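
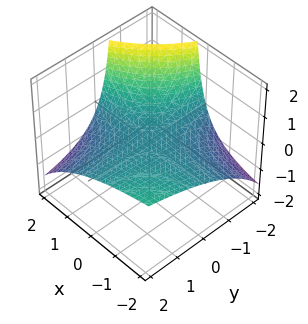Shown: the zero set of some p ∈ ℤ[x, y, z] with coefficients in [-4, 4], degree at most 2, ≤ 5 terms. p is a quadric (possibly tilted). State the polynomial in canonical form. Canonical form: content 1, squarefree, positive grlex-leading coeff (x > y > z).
The degree is 2 — the shape is more complex than any degree-1 surface.
Observable constraints: the visible y-axis segment lies entirely on the surface; the visible x-axis segment lies entirely on the surface; it meets the z-axis at z = 0 (among the integer gridlines).
Fitting integer coefficients to these (and the overall shape) gives p.

x*y - x*z + y*z + 3*z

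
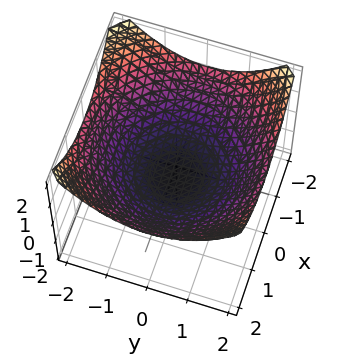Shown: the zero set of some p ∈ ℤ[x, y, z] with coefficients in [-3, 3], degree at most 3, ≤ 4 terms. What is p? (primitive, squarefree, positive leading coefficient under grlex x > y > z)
x^2 + y^2 - 3*z - 2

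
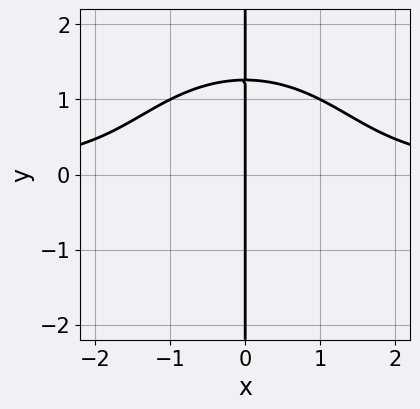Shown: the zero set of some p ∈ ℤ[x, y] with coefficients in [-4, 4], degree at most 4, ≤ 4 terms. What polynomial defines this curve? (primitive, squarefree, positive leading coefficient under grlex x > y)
Degree: no degree-3 curve has this shape, so deg p = 4.
From the axis intercepts and sections: the visible y-axis segment lies entirely on the curve; it meets the x-axis at x = 0 (among the integer gridlines).
The integer polynomial consistent with all of this is the stated p.

x^3*y + x*y^3 - 2*x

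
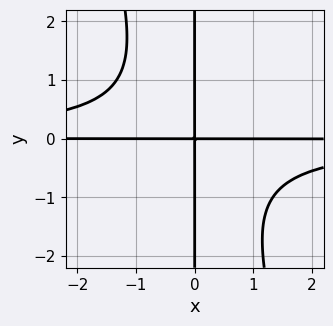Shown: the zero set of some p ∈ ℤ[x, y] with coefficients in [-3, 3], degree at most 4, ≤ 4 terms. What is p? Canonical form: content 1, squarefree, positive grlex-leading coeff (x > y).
(a) Degree: no degree-3 curve has this shape, so deg p = 4.
(b) Against the integer gridlines: the visible y-axis segment lies entirely on the curve; every point of the x-axis in the box is on the curve.
(c) Fitting integer coefficients to these (and the overall shape) gives p.

3*x^2*y^2 + x*y^3 + 3*x*y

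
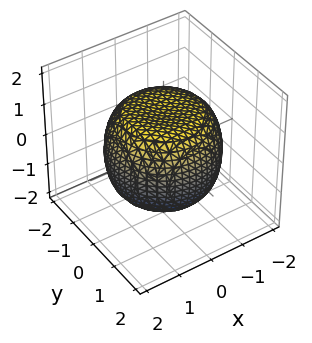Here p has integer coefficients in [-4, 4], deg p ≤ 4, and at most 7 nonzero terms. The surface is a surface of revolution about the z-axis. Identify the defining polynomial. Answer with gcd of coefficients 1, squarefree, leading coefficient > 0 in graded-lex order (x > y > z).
x^4 + 2*x^2*y^2 + y^4 - x^2 - y^2 + 2*z^2 - 3

First, the degree is 4 — the shape is more complex than any degree-3 surface.
Then, symmetries: the z-axis is an axis of rotation, so x and y enter only as x² + y².
Next, against the integer gridlines: a circular section at z = -1 has radius between 1 and 2.
Finally, these observations pin down the coefficients.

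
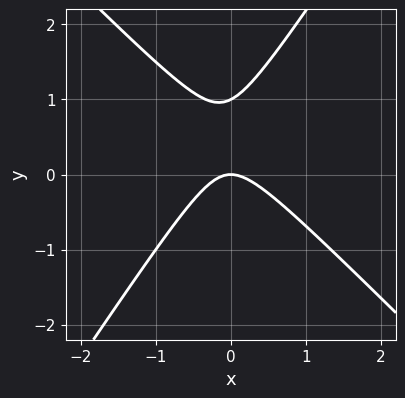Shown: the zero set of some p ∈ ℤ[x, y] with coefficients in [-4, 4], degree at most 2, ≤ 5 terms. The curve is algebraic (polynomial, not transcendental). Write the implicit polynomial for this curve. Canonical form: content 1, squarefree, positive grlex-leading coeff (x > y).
1. deg p = 2. The shape is more complex than any degree-1 curve.
2. From the visible intercepts: the y-axis gridline crossings are at y ∈ {0, 1}; one x-axis crossing is at x = 0.
3. Matching integer coefficients to the picture gives p.

3*x^2 + x*y - 2*y^2 + 2*y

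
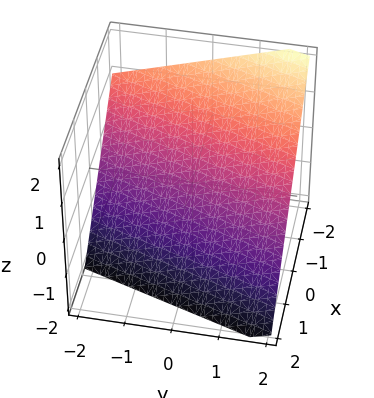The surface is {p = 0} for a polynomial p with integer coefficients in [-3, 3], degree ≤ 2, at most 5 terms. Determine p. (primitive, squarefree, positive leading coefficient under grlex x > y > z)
3*x - y + 3*z + 2

(a) deg p = 1. Every cross-section is a straight line — this is a plane.
(b) From the axis intercepts and sections: one y-axis crossing is at y = 2.
(c) Matching integer coefficients to the picture gives p.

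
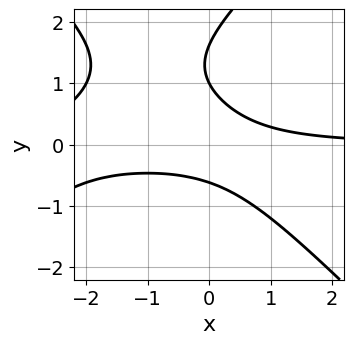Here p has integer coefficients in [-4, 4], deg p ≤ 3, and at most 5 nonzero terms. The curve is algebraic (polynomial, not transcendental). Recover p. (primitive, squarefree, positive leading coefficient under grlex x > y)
x^2*y - y^3 + 2*x*y + 2*y^2 - 1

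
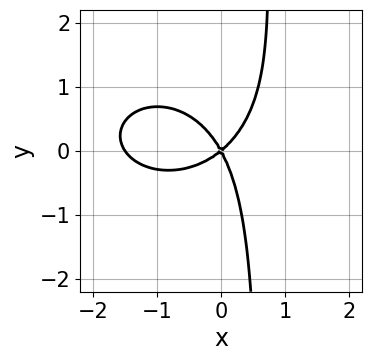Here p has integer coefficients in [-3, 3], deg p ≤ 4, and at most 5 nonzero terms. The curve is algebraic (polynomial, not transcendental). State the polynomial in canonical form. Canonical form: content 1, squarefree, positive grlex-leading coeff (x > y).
2*x^3 + 3*x*y^2 + 3*x^2 - 2*x*y - 2*y^2

(a) The degree is 3 — the shape is more complex than any degree-2 curve.
(b) From the axis intercepts and sections: one y-axis crossing is at y = 0; it crosses the x-axis at the gridline x = 0.
(c) Together with the visible shape, these determine p as stated.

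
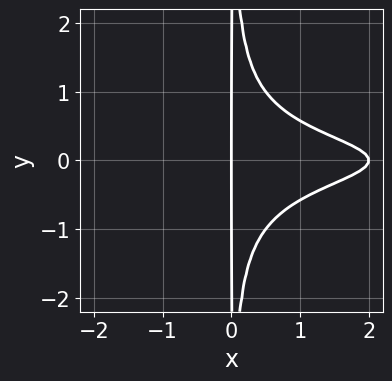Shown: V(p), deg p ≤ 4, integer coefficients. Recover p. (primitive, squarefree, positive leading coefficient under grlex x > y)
3*x^2*y^2 + x^2 - 2*x

1. The degree is 4 — the shape is more complex than any degree-3 curve.
2. Symmetries: it's symmetric under y → −y, forcing even powers of y.
3. From the visible intercepts: every point of the y-axis in the box is on the curve; among the integer gridlines, it crosses the x-axis at x ∈ {0, 2}.
4. Matching integer coefficients to the picture gives p.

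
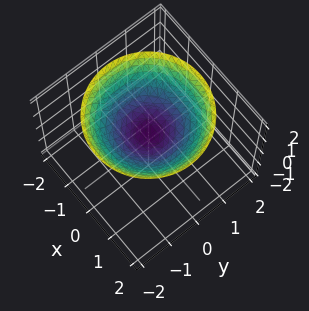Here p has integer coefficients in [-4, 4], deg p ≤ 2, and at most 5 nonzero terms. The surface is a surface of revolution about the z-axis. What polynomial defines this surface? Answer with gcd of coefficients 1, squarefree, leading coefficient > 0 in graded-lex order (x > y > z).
First, the degree is 2 — the shape is more complex than any degree-1 surface.
Then, symmetries: every cross-section ⟂ z is a circle, so x, y appear only via x² + y².
Then, against the integer gridlines: a circular section at z = 2 has radius between 1 and 2; no x-intercept at any integer in the box; the surface avoids every integer y-axis point in the box.
Finally, solving for integer coefficients yields p as stated.

x^2 + y^2 - 2*z + 1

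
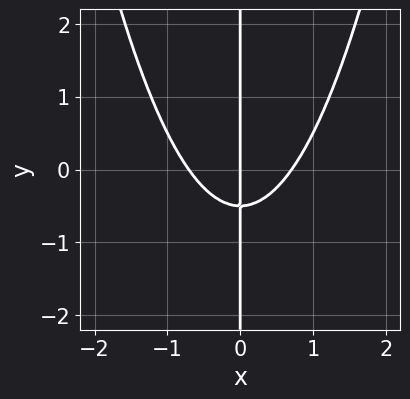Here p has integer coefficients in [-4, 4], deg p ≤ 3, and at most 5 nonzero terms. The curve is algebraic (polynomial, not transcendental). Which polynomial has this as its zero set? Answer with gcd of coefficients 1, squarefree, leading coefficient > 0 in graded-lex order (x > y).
1. deg p = 3. A generic line meets the curve in up to 3 points.
2. Against the integer gridlines: the visible y-axis segment lies entirely on the curve; it meets the x-axis at x = 0 (among the integer gridlines).
3. Together with the visible shape, these determine p as stated.

2*x^3 - 2*x*y - x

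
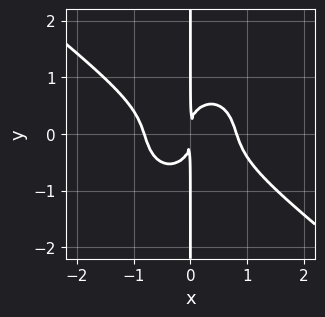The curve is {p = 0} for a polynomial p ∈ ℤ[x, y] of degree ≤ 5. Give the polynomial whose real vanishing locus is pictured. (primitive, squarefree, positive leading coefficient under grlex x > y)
3*x^4 + 2*x^3*y + 3*x*y^3 - 2*x^2

1. The degree is 4 — a generic line meets the curve in up to 4 points.
2. Against the integer gridlines: the visible y-axis segment lies entirely on the curve.
3. These observations pin down the coefficients.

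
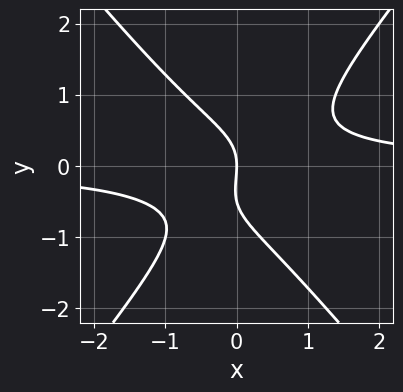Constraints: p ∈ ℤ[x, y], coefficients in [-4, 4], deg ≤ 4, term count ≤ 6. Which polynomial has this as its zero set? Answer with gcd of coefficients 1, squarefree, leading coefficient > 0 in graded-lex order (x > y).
(a) deg p = 3. No degree-2 curve has this shape.
(b) From the visible intercepts: one x-axis crossing is at x = 0; it meets the y-axis at y = 0 (among the integer gridlines).
(c) Fitting integer coefficients to these (and the overall shape) gives p.

3*x^2*y - 2*y^3 - y^2 - 2*x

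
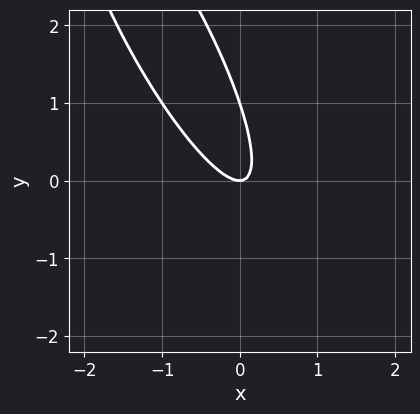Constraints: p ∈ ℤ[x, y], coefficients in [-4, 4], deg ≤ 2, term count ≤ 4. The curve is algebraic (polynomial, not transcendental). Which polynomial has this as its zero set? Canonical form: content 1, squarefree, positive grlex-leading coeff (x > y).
3*x^2 + 3*x*y + y^2 - y

First, deg p = 2. A generic line meets the curve in up to 2 points.
Next, reading off the gridlines: the y-axis gridline crossings are at y ∈ {0, 1}; it meets the x-axis at x = 0 (among the integer gridlines).
Finally, assembling these constraints gives the stated polynomial.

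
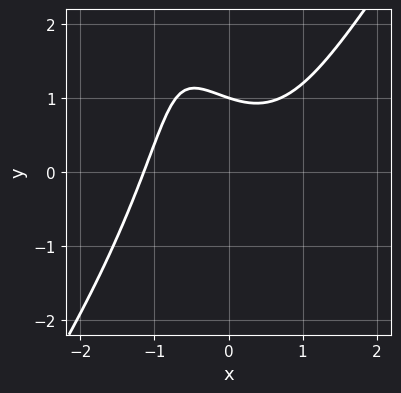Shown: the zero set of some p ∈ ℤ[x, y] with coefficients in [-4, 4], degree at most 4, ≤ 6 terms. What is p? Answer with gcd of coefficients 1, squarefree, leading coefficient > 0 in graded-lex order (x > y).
(a) Degree: no degree-2 curve has this shape, so deg p = 3.
(b) Checking where it meets the axes: it crosses the y-axis at the gridline y = 1.
(c) Putting this together gives p.

2*x^3 - x*y^2 - 3*y + 3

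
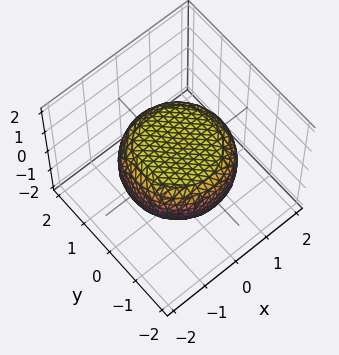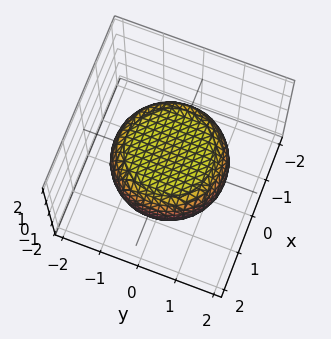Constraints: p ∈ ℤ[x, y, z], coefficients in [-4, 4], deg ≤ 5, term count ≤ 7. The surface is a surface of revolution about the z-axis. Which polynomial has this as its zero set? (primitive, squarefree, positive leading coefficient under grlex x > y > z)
First, deg p = 4.
Then, symmetries: rotational symmetry about the z-axis ⇒ p depends on x, y only through x² + y².
Then, against the integer gridlines: a circular section at z = 0 has radius between 1 and 2.
Finally, assembling these constraints gives the stated polynomial.

x^4 + 2*x^2*y^2 + y^4 - x^2 - y^2 + 3*z^2 - 2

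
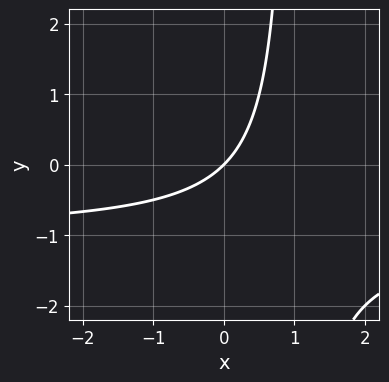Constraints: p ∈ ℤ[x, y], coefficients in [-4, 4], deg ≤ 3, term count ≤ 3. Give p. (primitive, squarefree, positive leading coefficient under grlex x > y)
x*y + x - y

First, deg p = 2. The shape is more complex than any degree-1 curve.
Next, reading off the gridlines: it crosses the x-axis at the gridline x = 0; it crosses the y-axis at the gridline y = 0.
Finally, putting this together gives p.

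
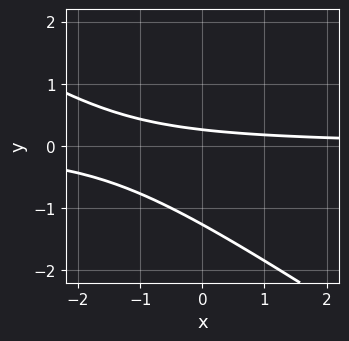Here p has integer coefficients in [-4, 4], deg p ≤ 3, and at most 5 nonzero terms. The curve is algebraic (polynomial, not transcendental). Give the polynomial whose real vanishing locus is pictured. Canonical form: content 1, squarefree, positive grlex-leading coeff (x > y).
2*x*y + 3*y^2 + 3*y - 1

First, the degree is 2 — no degree-1 curve has this shape.
Then, from the visible intercepts: no x-intercept at any integer in the box.
Finally, putting this together gives p.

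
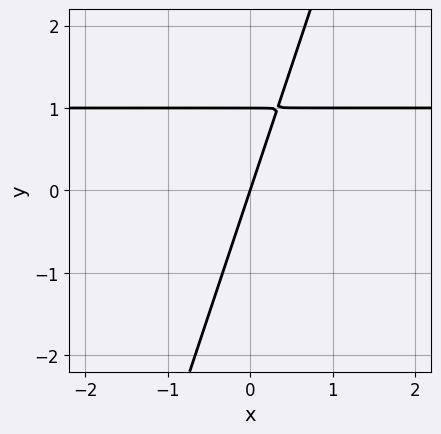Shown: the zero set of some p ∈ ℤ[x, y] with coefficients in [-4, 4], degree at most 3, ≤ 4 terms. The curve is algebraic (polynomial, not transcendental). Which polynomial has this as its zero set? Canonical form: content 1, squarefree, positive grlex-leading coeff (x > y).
First, the degree is 2 — a generic line meets the curve in up to 2 points.
Then, from the axis intercepts and sections: it meets the x-axis at x = 0 (among the integer gridlines); among the integer gridlines, it crosses the y-axis at y ∈ {0, 1}.
Finally, assembling these constraints gives the stated polynomial.

3*x*y - y^2 - 3*x + y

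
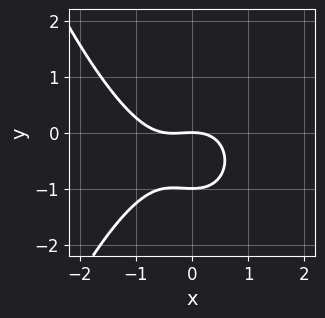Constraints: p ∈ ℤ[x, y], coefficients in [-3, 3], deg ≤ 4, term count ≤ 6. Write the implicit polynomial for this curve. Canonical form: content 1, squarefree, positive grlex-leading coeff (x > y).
The degree is 3 — no degree-2 curve has this shape.
Checking where it meets the axes: it meets the x-axis at x = 0 (among the integer gridlines); the y-axis gridline crossings are at y ∈ {-1, 0}.
Putting this together gives p.

2*x^3 + x^2 + 3*y^2 + 3*y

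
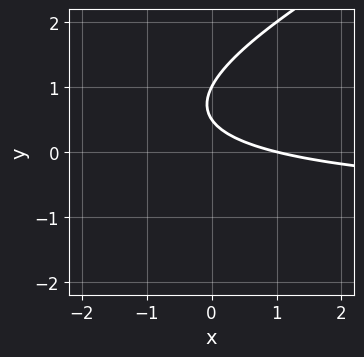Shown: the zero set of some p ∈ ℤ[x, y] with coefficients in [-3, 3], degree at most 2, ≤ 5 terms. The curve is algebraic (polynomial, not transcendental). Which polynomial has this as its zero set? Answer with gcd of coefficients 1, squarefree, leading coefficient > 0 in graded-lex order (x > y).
(a) Degree: no degree-1 curve has this shape, so deg p = 2.
(b) Against the integer gridlines: one x-axis crossing is at x = 1; it crosses the y-axis at the gridline y = 1.
(c) Matching integer coefficients to the picture gives p.

x*y - 2*y^2 + x + 3*y - 1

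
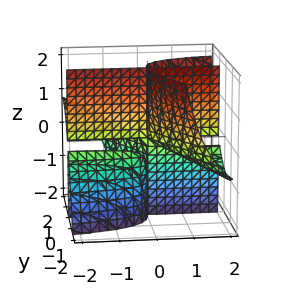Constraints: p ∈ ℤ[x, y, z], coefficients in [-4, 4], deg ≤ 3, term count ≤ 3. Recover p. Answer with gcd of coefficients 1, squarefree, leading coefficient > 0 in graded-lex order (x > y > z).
First, I count 2 distinct pieces. Treating them together as one polynomial.
Then, the degree is 3 — a generic line meets the surface in up to 3 points.
Next, observable constraints: every point of the x-axis in the box is on the surface; one y-axis crossing is at y = 0; every point of the z-axis in the box is on the surface.
Finally, assembling these constraints gives the stated polynomial.

3*x*y^2 - 3*x*y*z + 2*y^3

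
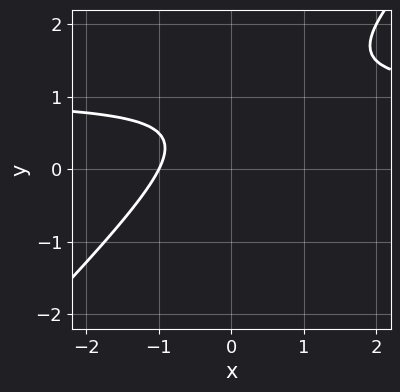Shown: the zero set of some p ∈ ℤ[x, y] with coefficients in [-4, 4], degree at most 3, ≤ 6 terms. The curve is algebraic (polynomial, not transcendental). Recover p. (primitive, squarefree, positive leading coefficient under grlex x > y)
2*x*y - 2*y^2 - 2*x + 3*y - 2

(a) Degree: no degree-1 curve has this shape, so deg p = 2.
(b) Observable constraints: it crosses the x-axis at the gridline x = -1; no y-intercept at any integer in the box.
(c) The integer polynomial consistent with all of this is the stated p.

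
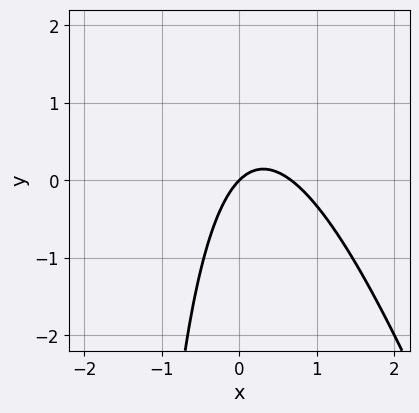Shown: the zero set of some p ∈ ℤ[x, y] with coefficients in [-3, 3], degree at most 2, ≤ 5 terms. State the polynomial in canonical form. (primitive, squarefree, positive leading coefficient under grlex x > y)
(a) The degree is 2 — the shape is more complex than any degree-1 curve.
(b) From the visible intercepts: it crosses the y-axis at the gridline y = 0; it meets the x-axis at x = 0 (among the integer gridlines).
(c) These observations pin down the coefficients.

3*x^2 + x*y - 2*x + 2*y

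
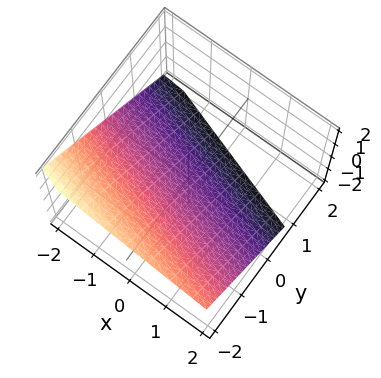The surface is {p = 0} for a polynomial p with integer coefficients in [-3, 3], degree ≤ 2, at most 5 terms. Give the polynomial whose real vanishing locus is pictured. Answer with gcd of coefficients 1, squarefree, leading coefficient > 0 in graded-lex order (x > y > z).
First, degree: the surface is flat (a plane), so deg p = 1.
Next, observable constraints: one x-axis crossing is at x = -2.
Finally, putting this together gives p.

x + 3*y + 3*z + 2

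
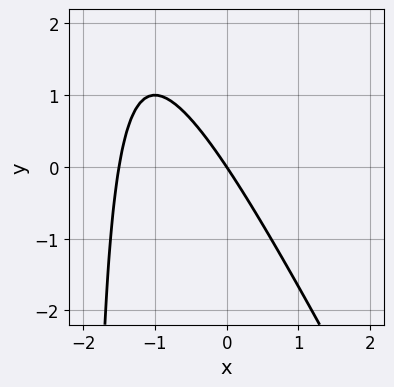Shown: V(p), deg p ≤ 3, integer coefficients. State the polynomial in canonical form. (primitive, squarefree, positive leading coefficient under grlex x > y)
deg p = 2. The shape is more complex than any degree-1 curve.
From the axis intercepts and sections: one x-axis crossing is at x = 0; one y-axis crossing is at y = 0.
Matching integer coefficients to the picture gives p.

2*x^2 + x*y + 3*x + 2*y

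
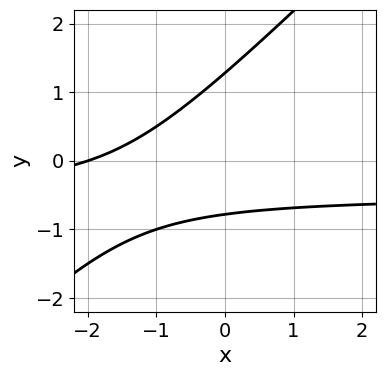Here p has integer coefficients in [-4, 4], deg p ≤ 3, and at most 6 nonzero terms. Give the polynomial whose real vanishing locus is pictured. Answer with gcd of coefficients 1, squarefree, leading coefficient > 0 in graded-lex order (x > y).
2*x*y - 2*y^2 + x + y + 2

First, degree: the shape is more complex than any degree-1 curve, so deg p = 2.
Next, observable constraints: one x-axis crossing is at x = -2.
Finally, assembling these constraints gives the stated polynomial.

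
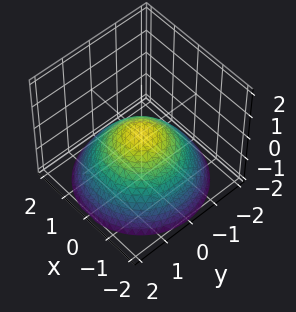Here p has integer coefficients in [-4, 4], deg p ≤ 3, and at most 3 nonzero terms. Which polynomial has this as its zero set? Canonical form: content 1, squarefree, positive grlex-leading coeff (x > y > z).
First, the degree is 2 — a paraboloid; a quadric.
Next, symmetries: rotational symmetry about the z-axis ⇒ p depends on x, y only through x² + y².
Next, reading off the gridlines: a circular section at z = -1 has radius between 1 and 2; one y-axis crossing is at y = 0.
Finally, matching integer coefficients to the picture gives p.

x^2 + y^2 + 2*z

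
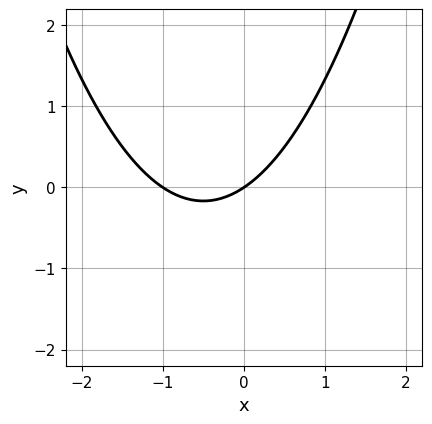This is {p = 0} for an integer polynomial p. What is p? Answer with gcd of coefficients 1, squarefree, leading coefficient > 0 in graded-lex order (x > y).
1. The degree is 2 — no degree-1 curve has this shape.
2. Observable constraints: the x-axis gridline crossings are at x ∈ {-1, 0}; it crosses the y-axis at the gridline y = 0.
3. Assembling these constraints gives the stated polynomial.

2*x^2 + 2*x - 3*y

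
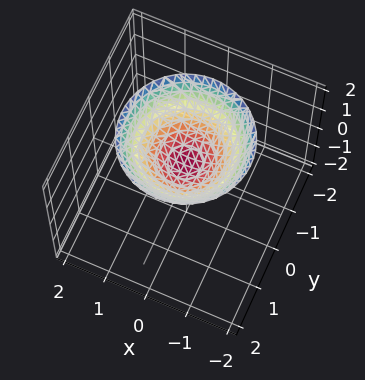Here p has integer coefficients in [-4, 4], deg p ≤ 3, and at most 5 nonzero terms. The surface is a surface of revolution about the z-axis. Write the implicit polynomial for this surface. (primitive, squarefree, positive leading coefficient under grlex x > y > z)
(a) The degree is 2 — the shape is more complex than any degree-1 surface.
(b) Symmetries: the surface is invariant under rotation about z: p = q(x² + y², z).
(c) From the visible intercepts: a circular section at z = 2 has radius between 1 and 2; the surface avoids every integer x-axis point in the box.
(d) Fitting integer coefficients to these (and the overall shape) gives p.

2*x^2 + 2*y^2 - 3*z + 2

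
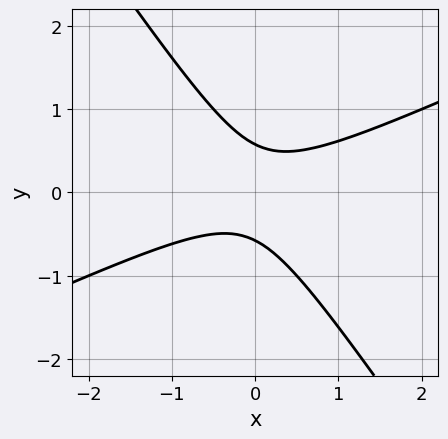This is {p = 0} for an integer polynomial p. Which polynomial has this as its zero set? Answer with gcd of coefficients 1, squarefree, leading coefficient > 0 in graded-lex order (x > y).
2*x^2 - 3*x*y - 3*y^2 + 1

First, the degree is 2 — the shape is more complex than any degree-1 curve.
Next, from the visible intercepts: the curve avoids every integer x-axis point in the box.
Finally, the integer polynomial consistent with all of this is the stated p.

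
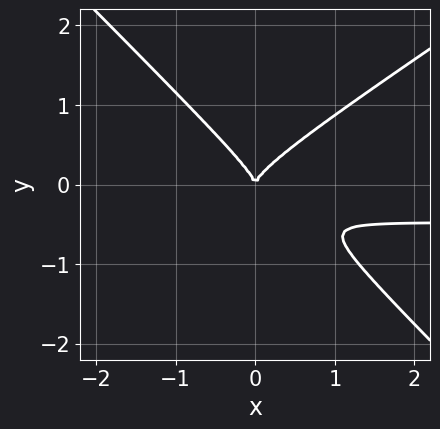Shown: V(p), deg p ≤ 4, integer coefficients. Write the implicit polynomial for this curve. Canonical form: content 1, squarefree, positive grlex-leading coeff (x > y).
(a) Degree: the shape is more complex than any degree-2 curve, so deg p = 3.
(b) From the visible intercepts: one y-axis crossing is at y = 0; it meets the x-axis at x = 0 (among the integer gridlines).
(c) Together with the visible shape, these determine p as stated.

2*x^2*y - x*y^2 - 3*y^3 + x^2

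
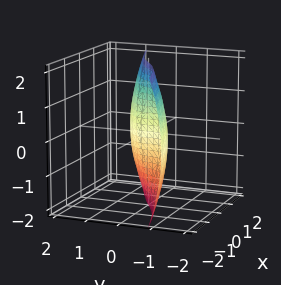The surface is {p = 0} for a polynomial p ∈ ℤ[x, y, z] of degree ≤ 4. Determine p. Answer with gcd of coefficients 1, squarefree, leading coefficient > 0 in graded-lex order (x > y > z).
3*y^3 + y*z^2 - 3*x

(a) The degree is 3 — a generic line meets the surface in up to 3 points.
(b) From the axis intercepts and sections: it meets the x-axis at x = 0 (among the integer gridlines); it meets the y-axis at y = 0 (among the integer gridlines); the visible z-axis segment lies entirely on the surface.
(c) Fitting integer coefficients to these (and the overall shape) gives p.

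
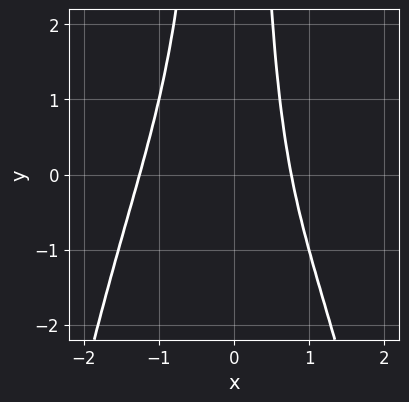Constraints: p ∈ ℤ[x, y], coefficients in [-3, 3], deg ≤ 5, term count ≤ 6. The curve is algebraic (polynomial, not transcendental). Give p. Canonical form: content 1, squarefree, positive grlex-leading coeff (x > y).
3*x^4 + x^3 + 3*x^2*y + 2*x - 3

First, the degree is 4 — no degree-3 curve has this shape.
Then, observable constraints: no y-intercept at any integer in the box.
Finally, putting this together gives p.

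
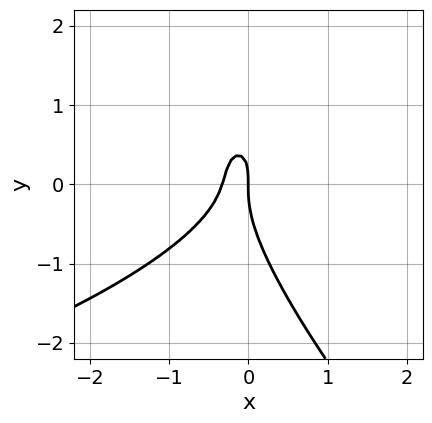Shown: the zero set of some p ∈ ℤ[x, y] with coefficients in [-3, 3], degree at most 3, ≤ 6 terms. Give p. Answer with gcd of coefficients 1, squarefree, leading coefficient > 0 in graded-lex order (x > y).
x*y^2 + y^3 + 3*x^2 - x*y + x

(a) Degree: the shape is more complex than any degree-2 curve, so deg p = 3.
(b) Reading off the gridlines: it meets the x-axis at x = 0 (among the integer gridlines); one y-axis crossing is at y = 0.
(c) Together with the visible shape, these determine p as stated.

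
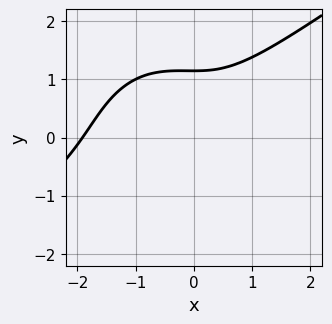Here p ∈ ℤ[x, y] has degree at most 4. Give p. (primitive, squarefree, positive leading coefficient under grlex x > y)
2*x^3 - 2*x^2*y - 2*y^3 + 3*x^2 + 3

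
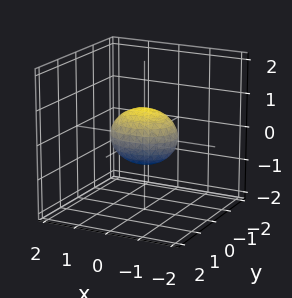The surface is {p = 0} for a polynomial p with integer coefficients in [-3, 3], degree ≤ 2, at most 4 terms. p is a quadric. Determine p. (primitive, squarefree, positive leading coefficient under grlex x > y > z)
2*x^2 + 3*y^2 + 3*z^2 - 2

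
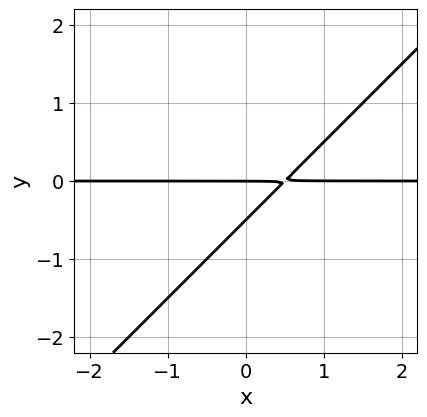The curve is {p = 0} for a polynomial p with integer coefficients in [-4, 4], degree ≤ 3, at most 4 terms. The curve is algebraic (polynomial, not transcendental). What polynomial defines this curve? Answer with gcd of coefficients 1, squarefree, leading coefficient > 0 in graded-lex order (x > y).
2*x*y - 2*y^2 - y

First, deg p = 2. The shape is more complex than any degree-1 curve.
Next, reading off the gridlines: it crosses the y-axis at the gridline y = 0; every point of the x-axis in the box is on the curve.
Finally, assembling these constraints gives the stated polynomial.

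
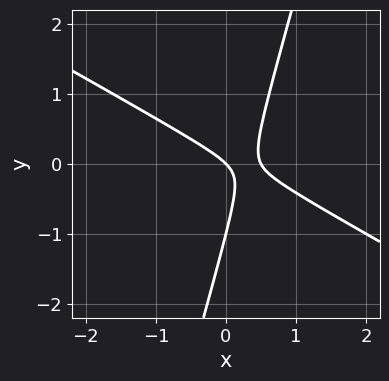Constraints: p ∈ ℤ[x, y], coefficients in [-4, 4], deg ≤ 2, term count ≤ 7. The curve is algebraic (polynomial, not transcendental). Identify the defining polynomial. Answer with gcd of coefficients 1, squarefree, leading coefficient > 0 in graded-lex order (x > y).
The degree is 2 — the shape is more complex than any degree-1 curve.
From the visible intercepts: the y-axis gridline crossings are at y ∈ {-1, 0}; it crosses the x-axis at the gridline x = 0.
Fitting integer coefficients to these (and the overall shape) gives p.

2*x^2 + 3*x*y - y^2 - x - y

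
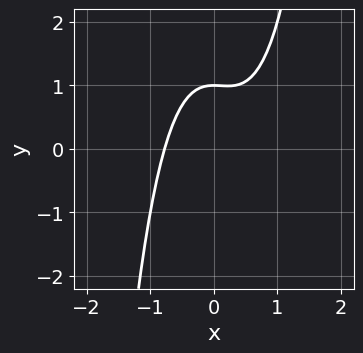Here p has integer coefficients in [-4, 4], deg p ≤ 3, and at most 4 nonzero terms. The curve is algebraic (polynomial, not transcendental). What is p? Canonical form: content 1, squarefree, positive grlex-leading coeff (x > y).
3*x^3 - x^2 - 2*y + 2

First, the degree is 3 — no degree-2 curve has this shape.
Next, reading off the gridlines: it meets the y-axis at y = 1 (among the integer gridlines).
Finally, these observations pin down the coefficients.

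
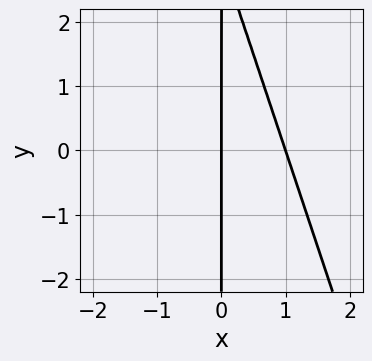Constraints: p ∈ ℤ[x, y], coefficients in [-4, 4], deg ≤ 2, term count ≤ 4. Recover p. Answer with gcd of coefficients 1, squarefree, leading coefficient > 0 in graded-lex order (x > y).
3*x^2 + x*y - 3*x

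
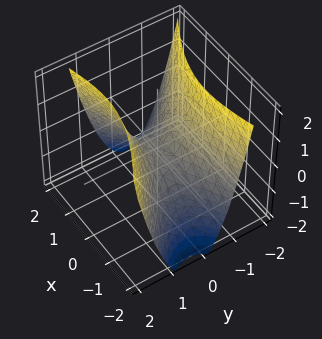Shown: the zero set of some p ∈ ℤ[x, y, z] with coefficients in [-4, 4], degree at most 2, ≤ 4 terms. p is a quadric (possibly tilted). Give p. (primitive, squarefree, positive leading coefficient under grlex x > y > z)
x^2 - x*y - 3*y^2 + 2*z

1. The degree is 2 — no degree-1 surface has this shape.
2. Observable constraints: one x-axis crossing is at x = 0; it crosses the z-axis at the gridline z = 0.
3. The integer polynomial consistent with all of this is the stated p.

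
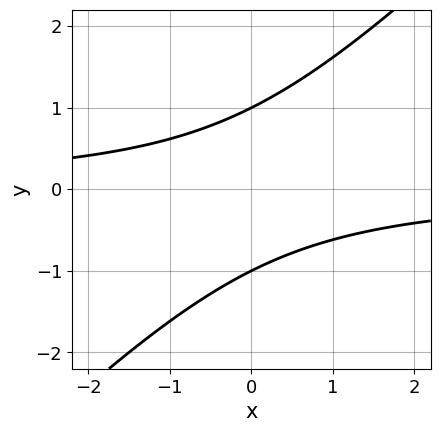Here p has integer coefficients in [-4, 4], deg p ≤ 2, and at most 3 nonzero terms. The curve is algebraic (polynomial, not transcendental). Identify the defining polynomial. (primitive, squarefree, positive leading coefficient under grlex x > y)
(a) deg p = 2.
(b) Reading off the gridlines: it misses every integer gridline on the x-axis; the y-axis gridline crossings are at y ∈ {-1, 1}.
(c) Together with the visible shape, these determine p as stated.

x*y - y^2 + 1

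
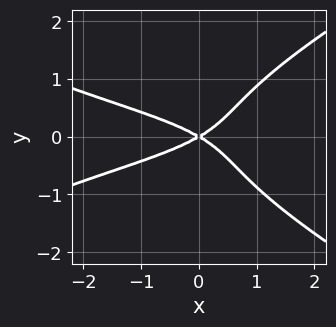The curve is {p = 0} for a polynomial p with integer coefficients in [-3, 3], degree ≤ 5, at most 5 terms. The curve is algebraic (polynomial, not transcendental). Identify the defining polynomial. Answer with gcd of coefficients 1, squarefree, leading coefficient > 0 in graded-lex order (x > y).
Degree: a generic line meets the curve in up to 4 points, so deg p = 4.
Symmetries: the y ↦ −y reflection is a symmetry, so y appears only in even powers.
Checking where it meets the axes: one x-axis crossing is at x = 0; one y-axis crossing is at y = 0.
Together with the visible shape, these determine p as stated.

x^2*y^2 - 3*y^4 + 3*x*y^2 + x^2 - 3*y^2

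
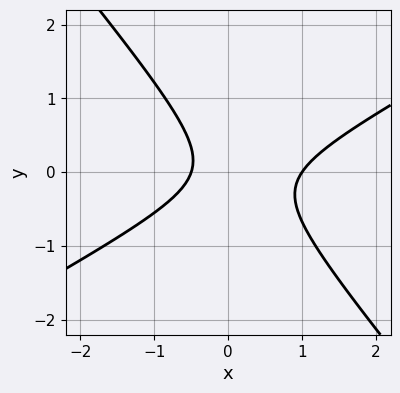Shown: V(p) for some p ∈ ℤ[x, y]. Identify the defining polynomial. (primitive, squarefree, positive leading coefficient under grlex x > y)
2*x^2 - 2*x*y - 3*y^2 - x - 1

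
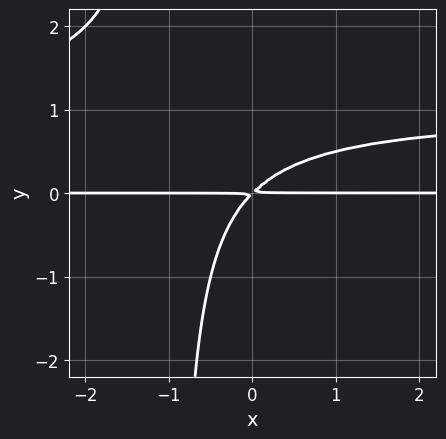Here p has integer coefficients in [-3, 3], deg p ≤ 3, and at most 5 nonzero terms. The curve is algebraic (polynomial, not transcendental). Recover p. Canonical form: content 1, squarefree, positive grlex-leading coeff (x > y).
(a) The degree is 3 — no degree-2 curve has this shape.
(b) Against the integer gridlines: every point of the x-axis in the box is on the curve.
(c) Fitting integer coefficients to these (and the overall shape) gives p.

x*y^2 - x*y + y^2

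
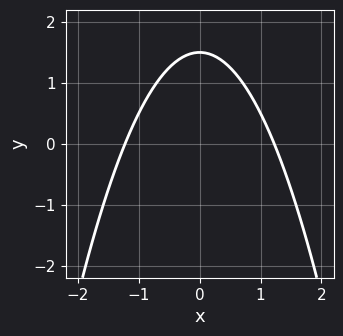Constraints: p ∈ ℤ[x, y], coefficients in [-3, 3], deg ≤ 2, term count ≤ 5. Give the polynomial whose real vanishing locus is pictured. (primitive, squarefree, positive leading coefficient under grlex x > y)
2*x^2 + 2*y - 3

First, deg p = 2. No degree-1 curve has this shape.
Next, symmetries: mirror symmetry x ↦ −x ⇒ only even powers of x.
Finally, these observations pin down the coefficients.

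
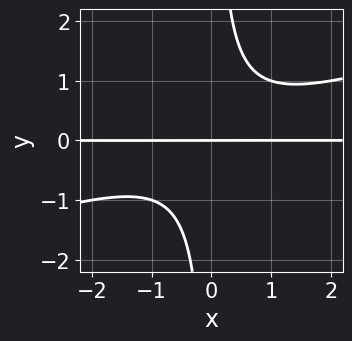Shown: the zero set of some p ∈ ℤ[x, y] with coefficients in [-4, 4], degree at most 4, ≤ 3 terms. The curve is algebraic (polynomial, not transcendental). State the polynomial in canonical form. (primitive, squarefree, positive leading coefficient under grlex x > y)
First, degree: the shape is more complex than any degree-2 curve, so deg p = 3.
Then, from the axis intercepts and sections: it crosses the y-axis at the gridline y = 0; every point of the x-axis in the box is on the curve.
Finally, fitting integer coefficients to these (and the overall shape) gives p.

x^2*y - 3*x*y^2 + 2*y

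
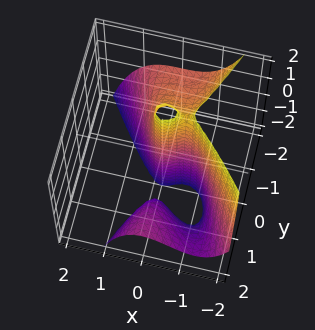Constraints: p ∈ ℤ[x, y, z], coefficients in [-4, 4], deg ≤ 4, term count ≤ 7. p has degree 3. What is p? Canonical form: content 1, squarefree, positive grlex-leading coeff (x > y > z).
2*x^3 + x^2*y + y^2*z + 2*x^2 + y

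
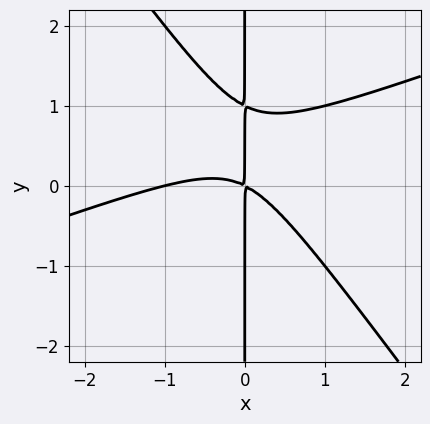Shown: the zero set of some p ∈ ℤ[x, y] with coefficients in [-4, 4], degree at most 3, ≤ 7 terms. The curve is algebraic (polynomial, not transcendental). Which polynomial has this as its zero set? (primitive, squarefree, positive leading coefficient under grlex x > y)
x^3 - 2*x^2*y - 2*x*y^2 + x^2 + 2*x*y

First, the degree is 3 — no degree-2 curve has this shape.
Then, observable constraints: it crosses the x-axis at the gridline x = -1; the visible y-axis segment lies entirely on the curve.
Finally, together with the visible shape, these determine p as stated.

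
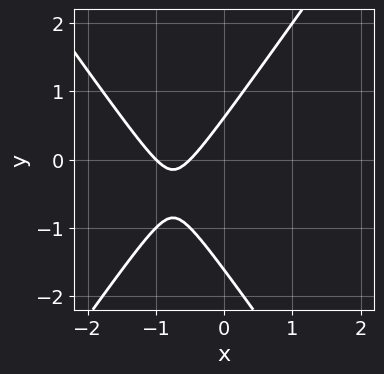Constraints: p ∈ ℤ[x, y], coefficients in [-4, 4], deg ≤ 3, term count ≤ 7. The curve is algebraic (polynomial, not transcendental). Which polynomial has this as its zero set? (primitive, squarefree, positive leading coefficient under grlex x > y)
2*x^2 - y^2 + 3*x - y + 1

First, deg p = 2.
Next, from the axis intercepts and sections: one x-axis crossing is at x = -1.
Finally, assembling these constraints gives the stated polynomial.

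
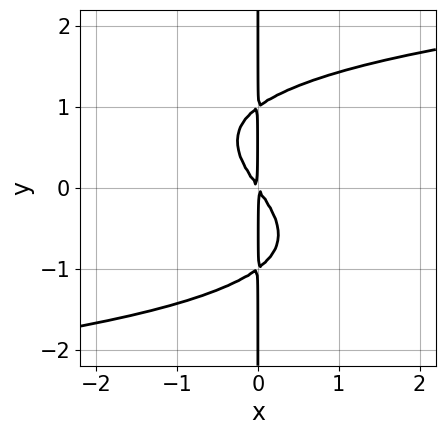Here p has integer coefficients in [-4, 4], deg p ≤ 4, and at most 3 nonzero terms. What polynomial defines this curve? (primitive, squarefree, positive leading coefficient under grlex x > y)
1. deg p = 4. The shape is more complex than any degree-3 curve.
2. From the axis intercepts and sections: every point of the y-axis in the box is on the curve.
3. Solving for integer coefficients yields p as stated.

2*x*y^3 - 3*x^2 - 2*x*y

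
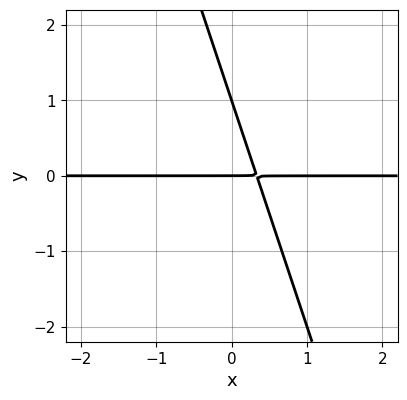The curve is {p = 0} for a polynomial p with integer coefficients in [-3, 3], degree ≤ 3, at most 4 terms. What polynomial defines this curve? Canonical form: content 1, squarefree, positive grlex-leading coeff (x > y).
(a) Degree: a generic line meets the curve in up to 2 points, so deg p = 2.
(b) Against the integer gridlines: the y-axis gridline crossings are at y ∈ {0, 1}; the visible x-axis segment lies entirely on the curve.
(c) Fitting integer coefficients to these (and the overall shape) gives p.

3*x*y + y^2 - y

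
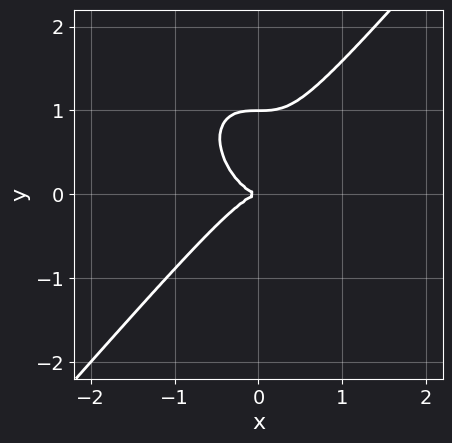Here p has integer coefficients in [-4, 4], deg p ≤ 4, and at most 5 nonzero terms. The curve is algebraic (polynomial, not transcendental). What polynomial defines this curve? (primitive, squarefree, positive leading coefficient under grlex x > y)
3*x^3 - 2*y^3 + 2*y^2

(a) The degree is 3 — a generic line meets the curve in up to 3 points.
(b) From the visible intercepts: it meets the x-axis at x = 0 (among the integer gridlines); among the integer gridlines, it crosses the y-axis at y ∈ {0, 1}.
(c) Assembling these constraints gives the stated polynomial.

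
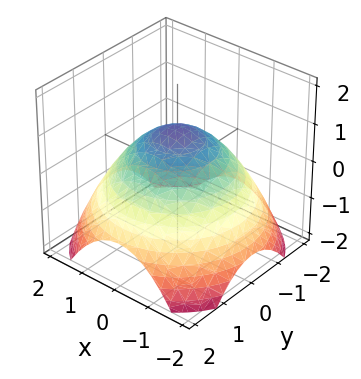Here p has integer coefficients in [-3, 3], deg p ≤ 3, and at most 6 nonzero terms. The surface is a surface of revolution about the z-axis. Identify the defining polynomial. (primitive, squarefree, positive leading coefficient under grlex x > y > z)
(a) deg p = 2. A generic line meets the surface in up to 2 points.
(b) By symmetry, every cross-section ⟂ z is a circle, so x, y appear only via x² + y².
(c) Reading off the gridlines: it crosses the z-axis at the gridline z = 1; a circular section at z = 0 has radius between 1 and 2.
(d) Assembling these constraints gives the stated polynomial.

x^2 + y^2 + 2*z - 2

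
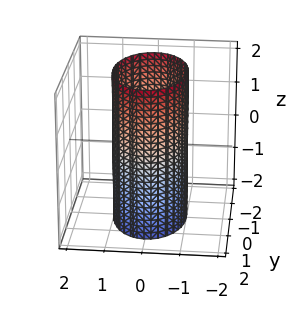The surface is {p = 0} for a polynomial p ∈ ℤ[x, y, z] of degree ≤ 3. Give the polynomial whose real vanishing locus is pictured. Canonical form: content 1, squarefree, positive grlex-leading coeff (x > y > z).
2*x^2 + y^2 - 2

1. Degree: a cylinder; a quadric, so deg p = 2.
2. Symmetries: the y ↦ −y reflection is a symmetry, so y appears only in even powers; the x ↦ −x reflection is a symmetry, so x appears only in even powers; mirror symmetry z ↦ −z ⇒ only even powers of z.
3. Against the integer gridlines: it misses every integer gridline on the z-axis; among the integer gridlines, it crosses the x-axis at x ∈ {-1, 1}.
4. Assembling these constraints gives the stated polynomial.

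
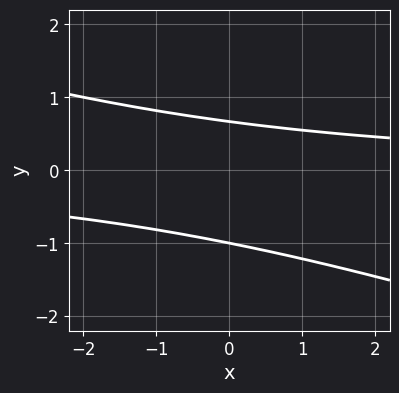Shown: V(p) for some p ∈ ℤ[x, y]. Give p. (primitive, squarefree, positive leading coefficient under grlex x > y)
(a) Degree: no degree-1 curve has this shape, so deg p = 2.
(b) Against the integer gridlines: one y-axis crossing is at y = -1; no x-intercept at any integer in the box.
(c) Matching integer coefficients to the picture gives p.

x*y + 3*y^2 + y - 2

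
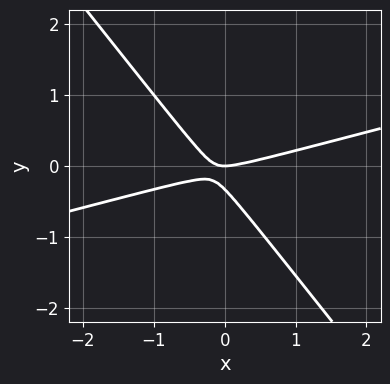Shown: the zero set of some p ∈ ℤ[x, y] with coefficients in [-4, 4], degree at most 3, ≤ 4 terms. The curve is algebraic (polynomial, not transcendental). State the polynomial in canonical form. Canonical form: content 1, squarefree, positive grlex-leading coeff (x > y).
1. Degree: a generic line meets the curve in up to 2 points, so deg p = 2.
2. From the visible intercepts: it meets the x-axis at x = 0 (among the integer gridlines); it crosses the y-axis at the gridline y = 0.
3. Putting this together gives p.

x^2 - 3*x*y - 3*y^2 - y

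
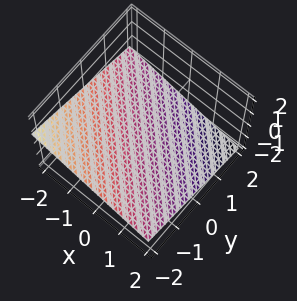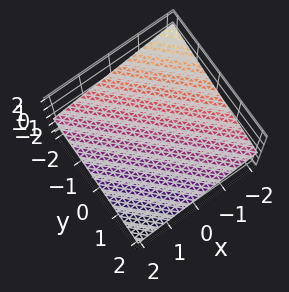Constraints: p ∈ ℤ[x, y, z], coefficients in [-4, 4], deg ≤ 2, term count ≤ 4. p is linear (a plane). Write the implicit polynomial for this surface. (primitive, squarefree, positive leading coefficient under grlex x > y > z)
First, deg p = 1. The surface is flat (a plane).
Next, from the axis intercepts and sections: one y-axis crossing is at y = -2; one x-axis crossing is at x = -2.
Finally, these observations pin down the coefficients.

x + y + 3*z + 2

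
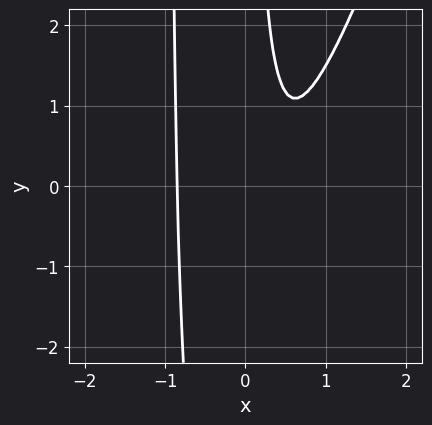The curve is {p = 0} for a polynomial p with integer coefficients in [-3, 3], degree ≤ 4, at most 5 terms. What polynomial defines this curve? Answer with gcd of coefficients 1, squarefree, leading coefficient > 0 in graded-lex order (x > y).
(a) Degree: a generic line meets the curve in up to 3 points, so deg p = 3.
(b) Reading off the gridlines: it misses every integer gridline on the y-axis.
(c) Assembling these constraints gives the stated polynomial.

3*x^3 - x^2*y - x*y - x + 1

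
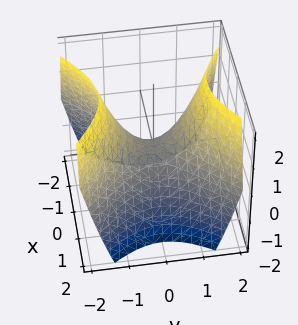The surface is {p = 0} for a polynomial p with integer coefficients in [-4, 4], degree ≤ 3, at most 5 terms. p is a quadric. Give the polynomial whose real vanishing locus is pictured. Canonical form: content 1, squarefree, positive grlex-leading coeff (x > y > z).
1. The degree is 2 — a hyperbolic paraboloid; a quadric.
2. Symmetries: it's symmetric under y → −y, forcing even powers of y; the x ↦ −x reflection is a symmetry, so x appears only in even powers.
3. Checking where it meets the axes: it crosses the x-axis at the gridline x = 0; it meets the y-axis at y = 0 (among the integer gridlines).
4. These observations pin down the coefficients.

x^2 - y^2 + z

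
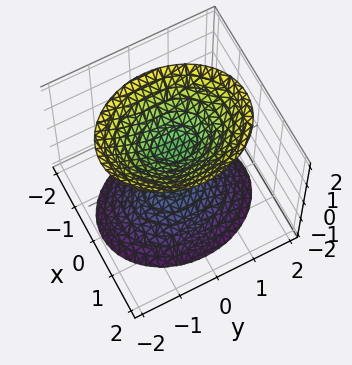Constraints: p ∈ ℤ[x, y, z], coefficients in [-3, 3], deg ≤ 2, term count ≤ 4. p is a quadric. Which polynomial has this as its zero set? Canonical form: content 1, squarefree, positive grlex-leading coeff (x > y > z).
3*x^2 + 2*y^2 - 2*z^2 + 2

(a) I count 2 distinct pieces. Treating them together as one polynomial.
(b) deg p = 2. Two sheets facing apart; a quadric.
(c) Symmetries: it's symmetric under x → −x, forcing even powers of x; it's symmetric under z → −z, forcing even powers of z; it's symmetric under y → −y, forcing even powers of y.
(d) From the visible intercepts: the surface avoids every integer x-axis point in the box; no y-intercept at any integer in the box.
(e) These observations pin down the coefficients. Check: (0, 0, -1) on the z-axis lies on the surface, and p(0, 0, -1) = 0. ✓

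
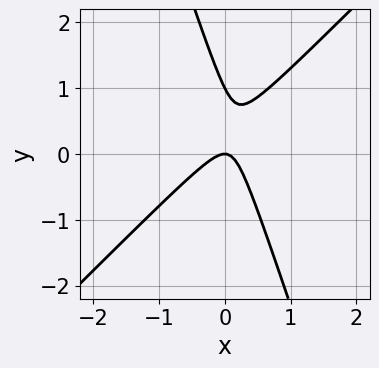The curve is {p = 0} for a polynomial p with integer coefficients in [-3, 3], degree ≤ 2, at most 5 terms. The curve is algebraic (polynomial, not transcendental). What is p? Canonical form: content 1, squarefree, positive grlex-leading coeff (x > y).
deg p = 2. A generic line meets the curve in up to 2 points.
Against the integer gridlines: the y-axis gridline crossings are at y ∈ {0, 1}; it meets the x-axis at x = 0 (among the integer gridlines).
Together with the visible shape, these determine p as stated.

3*x^2 - 2*x*y - y^2 + y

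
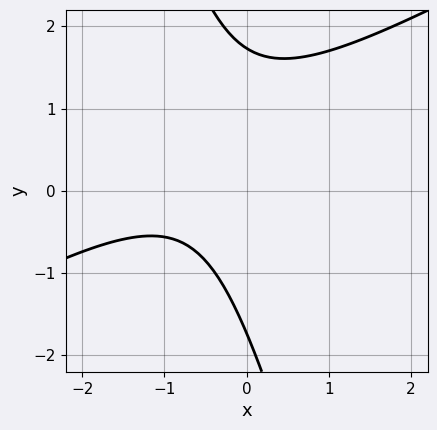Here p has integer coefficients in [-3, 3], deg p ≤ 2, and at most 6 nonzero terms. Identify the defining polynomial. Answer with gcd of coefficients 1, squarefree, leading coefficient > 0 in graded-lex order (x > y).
2*x^2 - 3*x*y - y^2 + 3*x + 3

1. The degree is 2 — no degree-1 curve has this shape.
2. From the visible intercepts: no x-intercept at any integer in the box.
3. Matching integer coefficients to the picture gives p.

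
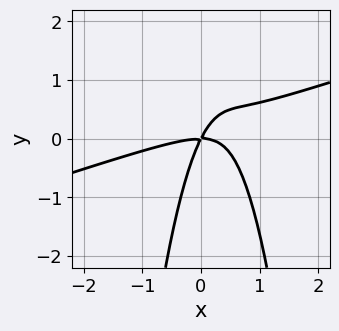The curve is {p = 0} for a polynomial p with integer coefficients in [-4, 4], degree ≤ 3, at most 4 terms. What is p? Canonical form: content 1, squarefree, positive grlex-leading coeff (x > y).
(a) The degree is 3 — the shape is more complex than any degree-2 curve.
(b) Against the integer gridlines: it crosses the x-axis at the gridline x = 0; it meets the y-axis at y = 0 (among the integer gridlines).
(c) Fitting integer coefficients to these (and the overall shape) gives p.

x^3 - 3*x^2*y + 2*x*y - y^2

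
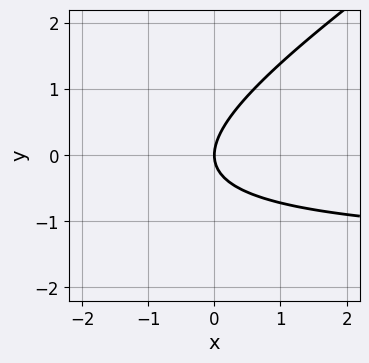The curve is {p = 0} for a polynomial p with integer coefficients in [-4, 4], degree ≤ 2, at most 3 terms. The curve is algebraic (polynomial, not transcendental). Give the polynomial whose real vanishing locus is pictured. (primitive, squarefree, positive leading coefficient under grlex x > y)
2*x*y - 3*y^2 + 3*x

First, deg p = 2. The shape is more complex than any degree-1 curve.
Next, checking where it meets the axes: it meets the y-axis at y = 0 (among the integer gridlines); one x-axis crossing is at x = 0.
Finally, putting this together gives p.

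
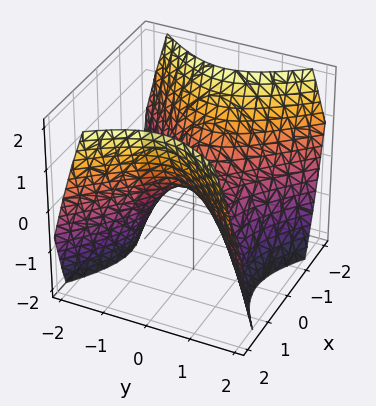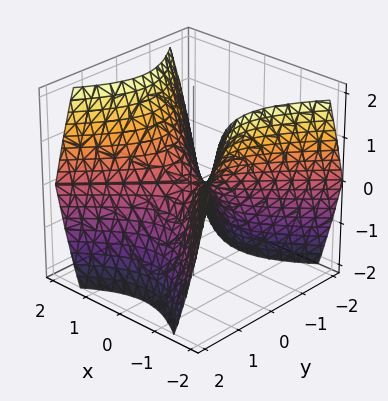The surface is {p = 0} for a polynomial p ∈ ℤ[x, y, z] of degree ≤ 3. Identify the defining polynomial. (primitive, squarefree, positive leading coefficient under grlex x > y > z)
x^2 - y^2 - z

The degree is 2 — a hyperbolic paraboloid; a quadric.
Symmetries: mirror symmetry x ↦ −x ⇒ only even powers of x; it's symmetric under y → −y, forcing even powers of y.
From the visible intercepts: it meets the x-axis at x = 0 (among the integer gridlines); it meets the z-axis at z = 0 (among the integer gridlines).
Putting this together gives p.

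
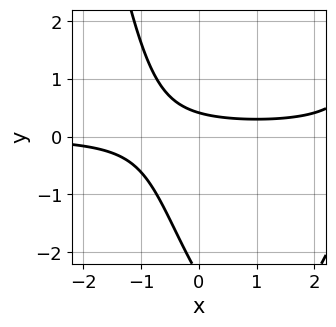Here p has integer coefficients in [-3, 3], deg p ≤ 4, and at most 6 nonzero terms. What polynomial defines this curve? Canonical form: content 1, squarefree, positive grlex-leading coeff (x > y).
(a) Degree: the shape is more complex than any degree-2 curve, so deg p = 3.
(b) Observable constraints: it misses every integer gridline on the x-axis.
(c) Matching integer coefficients to the picture gives p.

x^2*y - 2*x*y - y^2 - 2*y + 1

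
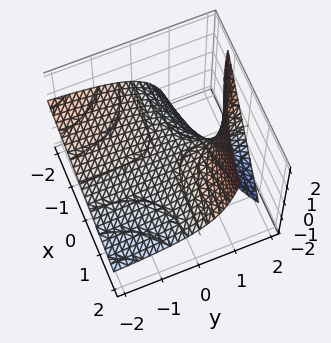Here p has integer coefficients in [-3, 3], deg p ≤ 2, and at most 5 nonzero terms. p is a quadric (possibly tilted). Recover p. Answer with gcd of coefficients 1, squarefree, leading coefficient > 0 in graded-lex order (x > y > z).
(a) The degree is 2 — a generic line meets the surface in up to 2 points.
(b) From the visible intercepts: the visible y-axis segment lies entirely on the surface; the visible x-axis segment lies entirely on the surface; it meets the z-axis at z = 0 (among the integer gridlines).
(c) Assembling these constraints gives the stated polynomial.

x*y + 2*y*z - 3*z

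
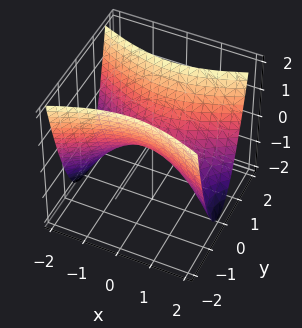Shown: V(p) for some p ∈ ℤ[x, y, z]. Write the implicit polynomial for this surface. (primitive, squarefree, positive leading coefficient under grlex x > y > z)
x^2 - 3*y^2 + 2*z

First, deg p = 2. A hyperbolic paraboloid; a quadric.
Then, symmetries: the x ↦ −x reflection is a symmetry, so x appears only in even powers; the y ↦ −y reflection is a symmetry, so y appears only in even powers.
Then, observable constraints: it meets the y-axis at y = 0 (among the integer gridlines); it crosses the x-axis at the gridline x = 0; one z-axis crossing is at z = 0.
Finally, solving for integer coefficients yields p as stated.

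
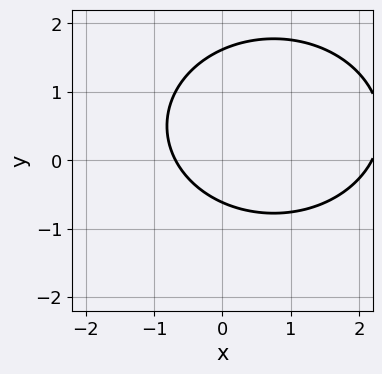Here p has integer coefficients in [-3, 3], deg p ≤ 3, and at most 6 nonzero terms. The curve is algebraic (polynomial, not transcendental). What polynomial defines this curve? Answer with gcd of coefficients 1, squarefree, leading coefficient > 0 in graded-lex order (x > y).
2*x^2 + 3*y^2 - 3*x - 3*y - 3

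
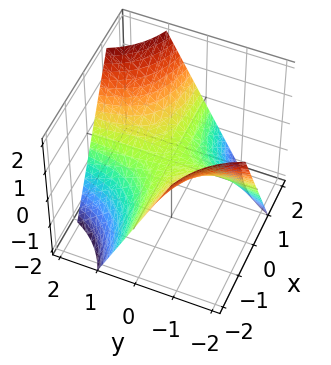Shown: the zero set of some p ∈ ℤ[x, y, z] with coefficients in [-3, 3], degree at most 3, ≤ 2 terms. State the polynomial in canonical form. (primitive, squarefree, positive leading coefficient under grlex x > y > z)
First, degree: a saddle surface; a quadric, so deg p = 2.
Then, checking where it meets the axes: it meets the z-axis at z = 0 (among the integer gridlines); the visible y-axis segment lies entirely on the surface.
Finally, the integer polynomial consistent with all of this is the stated p. Check: (2, 0, 0) on the x-axis lies on the surface, and p(2, 0, 0) = 0. ✓

x*y - z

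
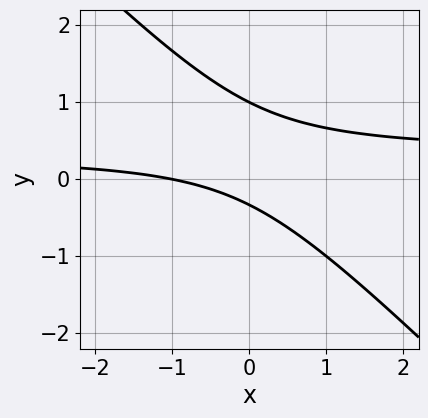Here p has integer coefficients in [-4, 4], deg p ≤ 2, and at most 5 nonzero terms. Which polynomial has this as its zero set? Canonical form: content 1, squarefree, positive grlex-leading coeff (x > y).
The degree is 2 — a generic line meets the curve in up to 2 points.
From the visible intercepts: it crosses the y-axis at the gridline y = 1; it meets the x-axis at x = -1 (among the integer gridlines).
Assembling these constraints gives the stated polynomial.

3*x*y + 3*y^2 - x - 2*y - 1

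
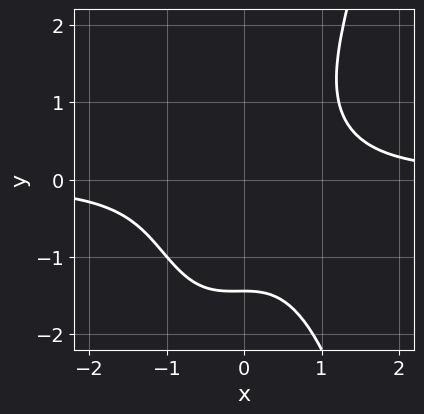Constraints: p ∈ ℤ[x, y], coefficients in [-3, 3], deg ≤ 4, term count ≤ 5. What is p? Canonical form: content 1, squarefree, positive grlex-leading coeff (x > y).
3*x^3*y - y^3 - x^2 - 3

First, deg p = 4.
Then, reading off the gridlines: it misses every integer gridline on the x-axis.
Finally, the integer polynomial consistent with all of this is the stated p.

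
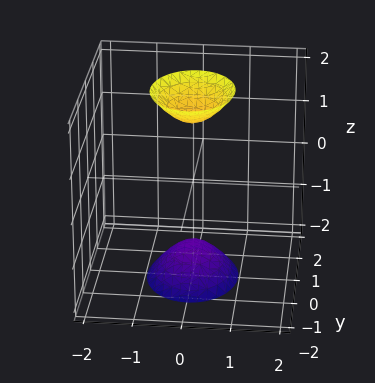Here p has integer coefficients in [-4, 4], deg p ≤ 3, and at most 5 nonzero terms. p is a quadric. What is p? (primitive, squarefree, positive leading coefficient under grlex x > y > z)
First, I count 2 distinct pieces. They look like related sheets of one shape, so recover p as a whole.
Next, the degree is 2 — two separate bowl-shaped sheets opening away from each other; a quadric.
Then, symmetries: it's symmetric under y → −y, forcing even powers of y; mirror symmetry x ↦ −x ⇒ only even powers of x; it's symmetric under z → −z, forcing even powers of z.
Next, checking where it meets the axes: the surface avoids every integer y-axis point in the box; no x-intercept at any integer in the box.
Finally, the integer polynomial consistent with all of this is the stated p.

3*x^2 + 2*y^2 - z^2 + 2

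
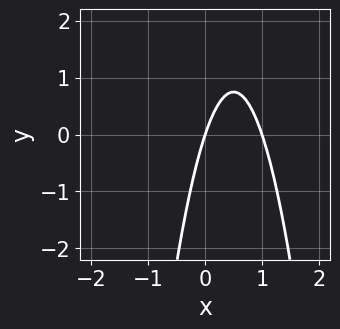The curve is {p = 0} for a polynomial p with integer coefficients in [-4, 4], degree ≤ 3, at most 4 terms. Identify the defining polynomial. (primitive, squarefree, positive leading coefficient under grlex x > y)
3*x^2 - 3*x + y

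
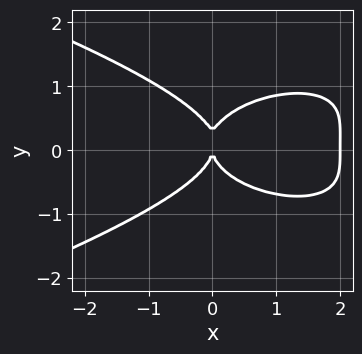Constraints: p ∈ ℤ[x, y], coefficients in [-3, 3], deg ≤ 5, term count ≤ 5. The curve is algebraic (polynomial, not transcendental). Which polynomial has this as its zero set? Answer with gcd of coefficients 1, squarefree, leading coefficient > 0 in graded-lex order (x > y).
3*y^4 + x^3 - y^3 - 2*x^2

First, the degree is 4 — no degree-3 curve has this shape.
Next, from the visible intercepts: among the integer gridlines, it crosses the x-axis at x ∈ {0, 2}; it meets the y-axis at y = 0 (among the integer gridlines).
Finally, these observations pin down the coefficients.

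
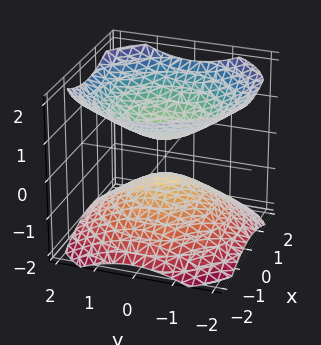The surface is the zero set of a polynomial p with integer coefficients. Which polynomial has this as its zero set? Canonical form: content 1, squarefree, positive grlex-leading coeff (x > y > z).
(a) There are 2 components. They look like related sheets of one shape, so recover p as a whole.
(b) The degree is 2 — no degree-1 surface has this shape.
(c) Symmetries: the z-axis is an axis of rotation, so x and y enter only as x² + y².
(d) Checking where it meets the axes: it misses every integer gridline on the y-axis; it misses every integer gridline on the x-axis; a circular section at z = -1 has radius exactly 1.
(e) Together with the visible shape, these determine p as stated.

2*x^2 + 2*y^2 - 3*z^2 + 1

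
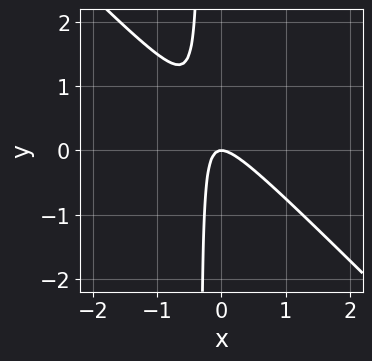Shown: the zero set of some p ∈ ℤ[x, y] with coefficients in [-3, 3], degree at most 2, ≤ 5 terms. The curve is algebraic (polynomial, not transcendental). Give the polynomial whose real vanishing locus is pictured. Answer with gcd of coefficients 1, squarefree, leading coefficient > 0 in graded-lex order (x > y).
3*x^2 + 3*x*y + y

1. Degree: no degree-1 curve has this shape, so deg p = 2.
2. From the axis intercepts and sections: it meets the x-axis at x = 0 (among the integer gridlines); one y-axis crossing is at y = 0.
3. The integer polynomial consistent with all of this is the stated p.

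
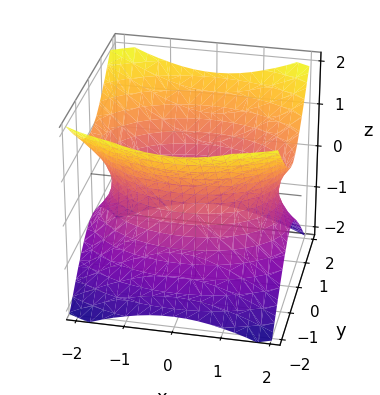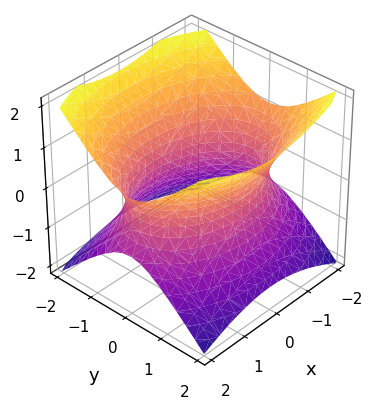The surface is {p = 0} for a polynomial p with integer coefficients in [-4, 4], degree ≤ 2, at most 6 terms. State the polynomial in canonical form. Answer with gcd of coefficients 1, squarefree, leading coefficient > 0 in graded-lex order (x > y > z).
x^2 + 2*y^2 - 2*z^2 - 3

1. The degree is 2 — an hourglass — one-sheet hyperboloid; a quadric.
2. Symmetries: the x ↦ −x reflection is a symmetry, so x appears only in even powers; the z ↦ −z reflection is a symmetry, so z appears only in even powers; it's symmetric under y → −y, forcing even powers of y.
3. From the axis intercepts and sections: it misses every integer gridline on the z-axis.
4. Solving for integer coefficients yields p as stated.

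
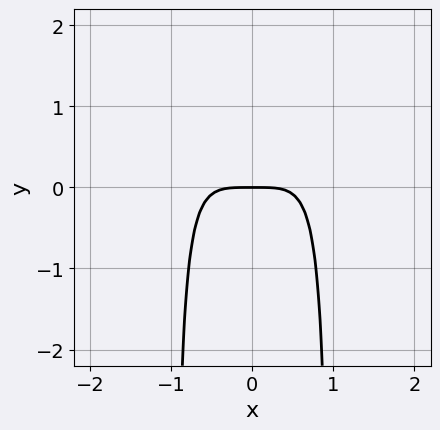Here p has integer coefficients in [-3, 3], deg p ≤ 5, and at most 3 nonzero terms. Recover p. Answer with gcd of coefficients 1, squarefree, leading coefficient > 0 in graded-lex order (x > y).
First, the degree is 4 — a generic line meets the curve in up to 4 points.
Next, symmetries: mirror symmetry x ↦ −x ⇒ only even powers of x.
Next, checking where it meets the axes: it crosses the x-axis at the gridline x = 0; one y-axis crossing is at y = 0.
Finally, assembling these constraints gives the stated polynomial.

x^4 - x^2*y + y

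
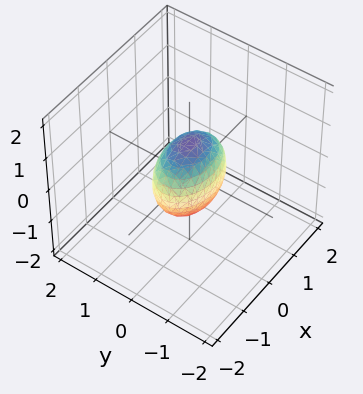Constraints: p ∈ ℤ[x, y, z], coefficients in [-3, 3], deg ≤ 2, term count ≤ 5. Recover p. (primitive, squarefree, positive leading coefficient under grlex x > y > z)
1. Degree: a closed, bounded, convex surface; a quadric, so deg p = 2.
2. Symmetries: mirror symmetry x ↦ −x ⇒ only even powers of x; it's symmetric under y → −y, forcing even powers of y; the z ↦ −z reflection is a symmetry, so z appears only in even powers.
3. Checking where it meets the axes: the z-axis gridline crossings are at z ∈ {-1, 1}; among the integer gridlines, it crosses the x-axis at x ∈ {-1, 1}.
4. The integer polynomial consistent with all of this is the stated p.

x^2 + 2*y^2 + z^2 - 1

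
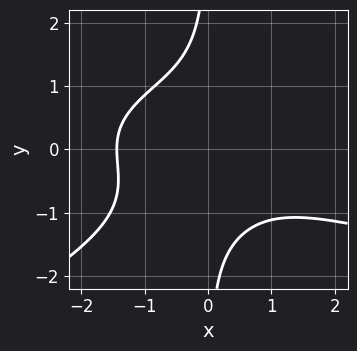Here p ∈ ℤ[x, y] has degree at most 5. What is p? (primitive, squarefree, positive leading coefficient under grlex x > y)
x^2*y^2 - 2*x*y^3 - x^3 - 3

1. The degree is 4 — no degree-3 curve has this shape.
2. From the visible intercepts: no y-intercept at any integer in the box.
3. Assembling these constraints gives the stated polynomial.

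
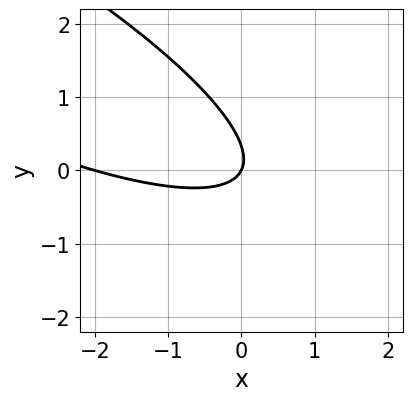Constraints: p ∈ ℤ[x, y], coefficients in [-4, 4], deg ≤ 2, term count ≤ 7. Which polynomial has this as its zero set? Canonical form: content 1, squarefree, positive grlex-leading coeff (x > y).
1. deg p = 2. A generic line meets the curve in up to 2 points.
2. Observable constraints: the x-axis gridline crossings are at x ∈ {-2, 0}; it crosses the y-axis at the gridline y = 0.
3. These observations pin down the coefficients.

x^2 + 3*x*y + 3*y^2 + 2*x - y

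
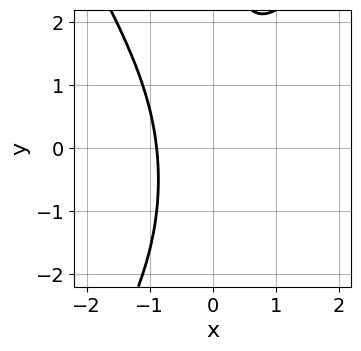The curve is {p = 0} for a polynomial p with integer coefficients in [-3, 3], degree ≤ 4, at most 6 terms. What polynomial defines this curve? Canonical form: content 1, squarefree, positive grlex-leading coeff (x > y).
(a) Degree: no degree-2 curve has this shape, so deg p = 3.
(b) Against the integer gridlines: no y-intercept at any integer in the box.
(c) Assembling these constraints gives the stated polynomial.

3*x^3 - x*y^2 - x*y + x + 3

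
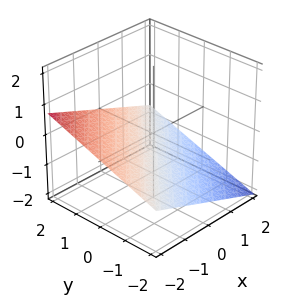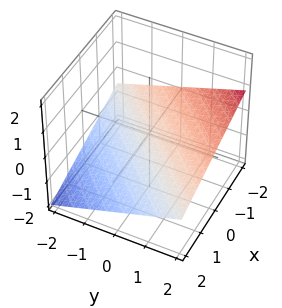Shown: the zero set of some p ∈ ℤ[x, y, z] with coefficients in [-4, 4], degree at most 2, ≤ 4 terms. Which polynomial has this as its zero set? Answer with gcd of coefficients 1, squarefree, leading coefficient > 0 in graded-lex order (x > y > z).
x - y + 3*z + 2

(a) Degree: every cross-section is a straight line — this is a plane, so deg p = 1.
(b) Reading off the gridlines: it crosses the y-axis at the gridline y = 2; it meets the x-axis at x = -2 (among the integer gridlines).
(c) Putting this together gives p.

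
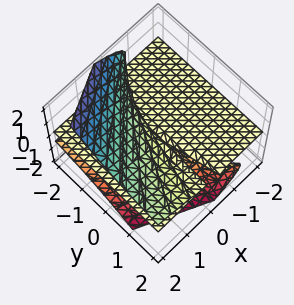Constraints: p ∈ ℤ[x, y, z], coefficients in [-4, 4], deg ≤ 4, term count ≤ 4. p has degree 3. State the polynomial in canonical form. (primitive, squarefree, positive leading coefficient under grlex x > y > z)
3*y*z^2 + 3*z^3 - 3*x*z + z^2

(a) deg p = 3. No degree-2 surface has this shape.
(b) From the visible intercepts: the visible x-axis segment lies entirely on the surface; the visible y-axis segment lies entirely on the surface.
(c) Putting this together gives p.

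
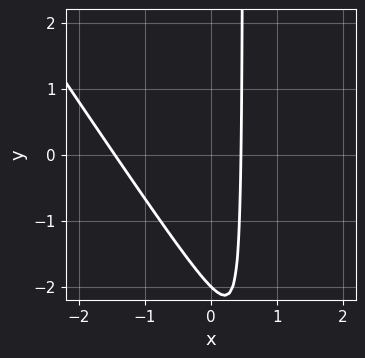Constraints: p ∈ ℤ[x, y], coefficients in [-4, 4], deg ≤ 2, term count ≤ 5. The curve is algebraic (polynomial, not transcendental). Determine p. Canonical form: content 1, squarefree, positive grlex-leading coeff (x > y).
1. The degree is 2 — the shape is more complex than any degree-1 curve.
2. From the axis intercepts and sections: it crosses the y-axis at the gridline y = -2.
3. These observations pin down the coefficients.

3*x^2 + 2*x*y + 3*x - y - 2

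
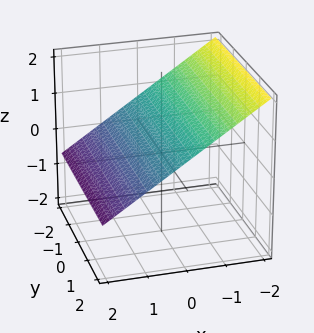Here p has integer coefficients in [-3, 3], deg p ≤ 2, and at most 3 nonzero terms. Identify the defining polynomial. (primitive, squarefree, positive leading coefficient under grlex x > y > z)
(a) Degree: the surface is flat (a plane), so deg p = 1.
(b) From the visible intercepts: no y-intercept at any integer in the box; it meets the x-axis at x = 1 (among the integer gridlines).
(c) Fitting integer coefficients to these (and the overall shape) gives p.

2*x + 3*z - 2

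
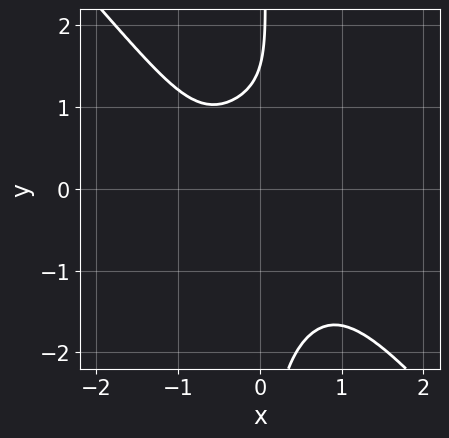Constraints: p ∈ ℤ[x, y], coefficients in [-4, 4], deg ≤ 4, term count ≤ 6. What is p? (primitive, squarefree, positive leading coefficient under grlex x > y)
3*x^4 + 2*x*y^3 - 2*y + 3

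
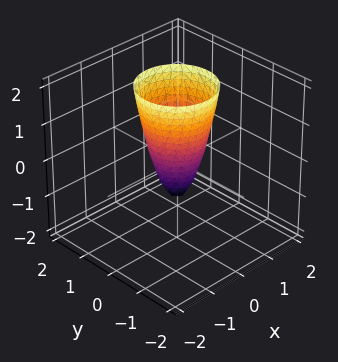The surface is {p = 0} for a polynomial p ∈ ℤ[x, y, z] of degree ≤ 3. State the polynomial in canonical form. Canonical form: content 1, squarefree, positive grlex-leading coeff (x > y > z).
1. Degree: the shape is more complex than any degree-1 surface, so deg p = 2.
2. Symmetry: the surface is invariant under rotation about z: p = q(x² + y², z).
3. Observable constraints: it crosses the z-axis at the gridline z = -1; a circular section at z = 2 has radius exactly 1.
4. These observations pin down the coefficients.

3*x^2 + 3*y^2 - z - 1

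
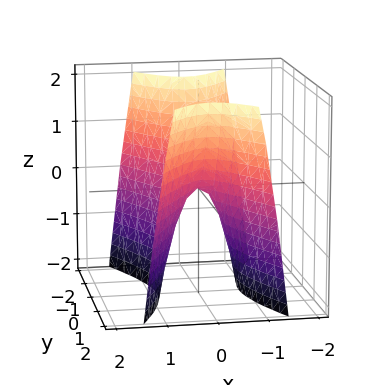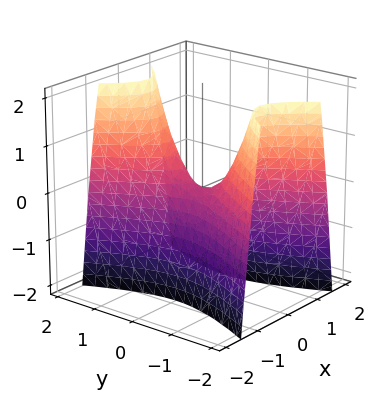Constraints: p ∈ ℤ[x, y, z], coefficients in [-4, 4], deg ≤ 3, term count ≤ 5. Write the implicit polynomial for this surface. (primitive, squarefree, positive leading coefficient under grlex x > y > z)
3*x^2 - y^2 + z

1. Degree: a saddle surface; a quadric, so deg p = 2.
2. Symmetries: the y ↦ −y reflection is a symmetry, so y appears only in even powers; mirror symmetry x ↦ −x ⇒ only even powers of x.
3. Reading off the gridlines: one z-axis crossing is at z = 0; one x-axis crossing is at x = 0; it crosses the y-axis at the gridline y = 0.
4. Solving for integer coefficients yields p as stated.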